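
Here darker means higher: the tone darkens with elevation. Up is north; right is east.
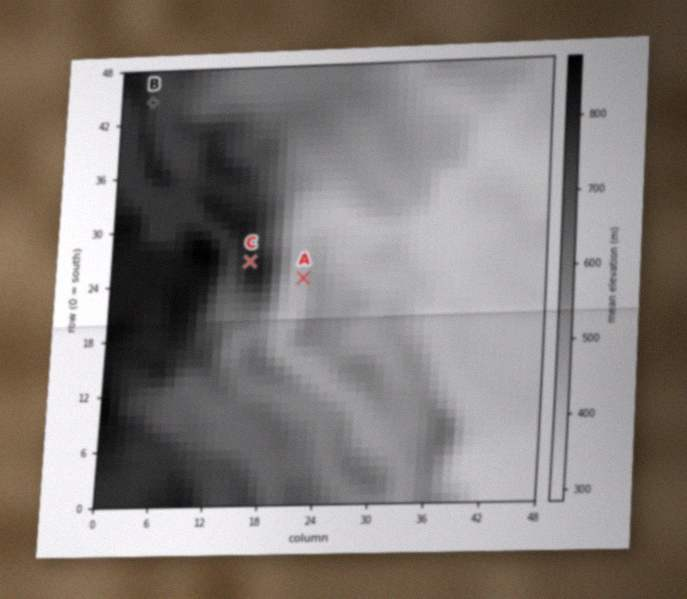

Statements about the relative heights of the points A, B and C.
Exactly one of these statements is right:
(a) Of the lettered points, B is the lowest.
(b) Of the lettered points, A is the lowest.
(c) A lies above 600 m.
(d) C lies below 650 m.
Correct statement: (b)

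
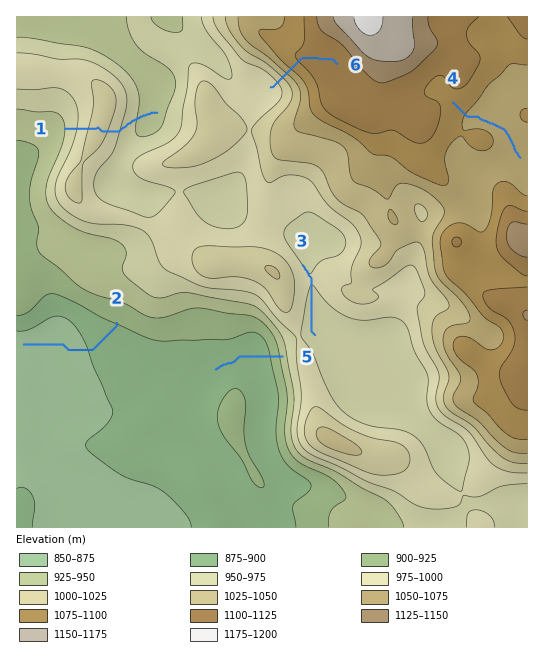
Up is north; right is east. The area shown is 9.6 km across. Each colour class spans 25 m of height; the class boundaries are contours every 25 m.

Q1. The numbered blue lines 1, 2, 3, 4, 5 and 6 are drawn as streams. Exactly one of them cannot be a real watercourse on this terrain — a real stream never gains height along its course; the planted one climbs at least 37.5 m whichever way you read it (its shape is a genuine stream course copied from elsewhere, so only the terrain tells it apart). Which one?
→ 1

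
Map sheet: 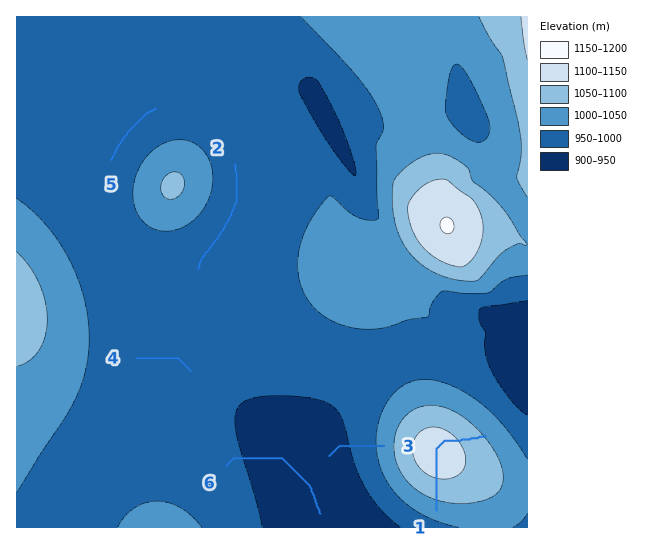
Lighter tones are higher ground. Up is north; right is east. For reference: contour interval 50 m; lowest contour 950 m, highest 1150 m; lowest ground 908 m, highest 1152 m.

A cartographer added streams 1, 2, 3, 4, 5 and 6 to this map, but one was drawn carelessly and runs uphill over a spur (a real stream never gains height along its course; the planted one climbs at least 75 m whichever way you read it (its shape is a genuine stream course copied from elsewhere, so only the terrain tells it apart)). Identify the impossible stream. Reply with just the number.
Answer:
1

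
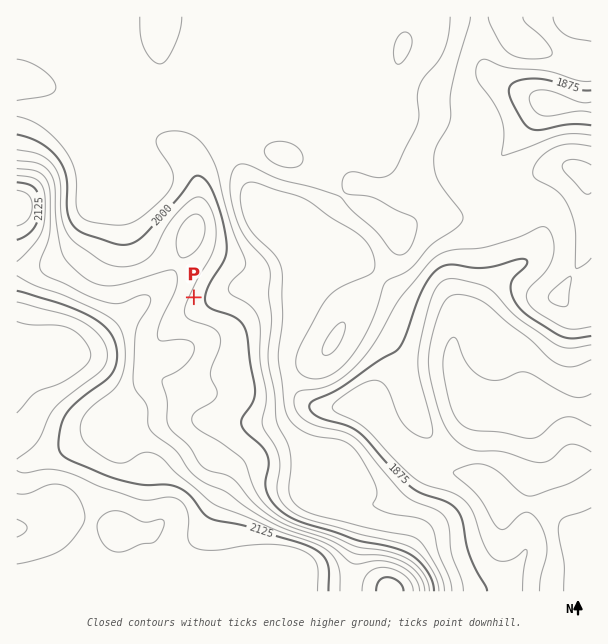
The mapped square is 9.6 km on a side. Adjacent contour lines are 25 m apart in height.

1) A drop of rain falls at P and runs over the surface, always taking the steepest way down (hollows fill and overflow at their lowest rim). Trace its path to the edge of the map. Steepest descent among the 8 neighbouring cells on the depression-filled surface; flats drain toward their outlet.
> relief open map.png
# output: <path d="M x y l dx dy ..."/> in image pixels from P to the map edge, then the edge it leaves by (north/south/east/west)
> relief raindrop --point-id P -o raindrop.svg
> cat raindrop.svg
<path d="M194 297l22 0 8-4 3 0 6-3 52 0 2 1 0 77 1 1 0 5 6 12 20 19 3 0 1 2 44 0 42 42 1 0 8 7 6 2 4 3 3 0 3 3 15 7 8 0 1 2 42 0 32 31 7 0 2 2 4 0 6 4 2 0 27 27 3 2 13 0"/>
exit: east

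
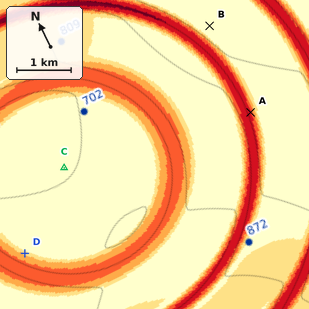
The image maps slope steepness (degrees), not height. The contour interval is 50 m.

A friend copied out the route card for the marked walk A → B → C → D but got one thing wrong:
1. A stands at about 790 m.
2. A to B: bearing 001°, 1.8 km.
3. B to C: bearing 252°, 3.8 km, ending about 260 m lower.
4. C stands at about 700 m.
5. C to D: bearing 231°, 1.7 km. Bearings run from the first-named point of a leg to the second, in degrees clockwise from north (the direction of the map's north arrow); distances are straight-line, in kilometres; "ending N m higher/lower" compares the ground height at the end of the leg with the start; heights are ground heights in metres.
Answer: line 1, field height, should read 920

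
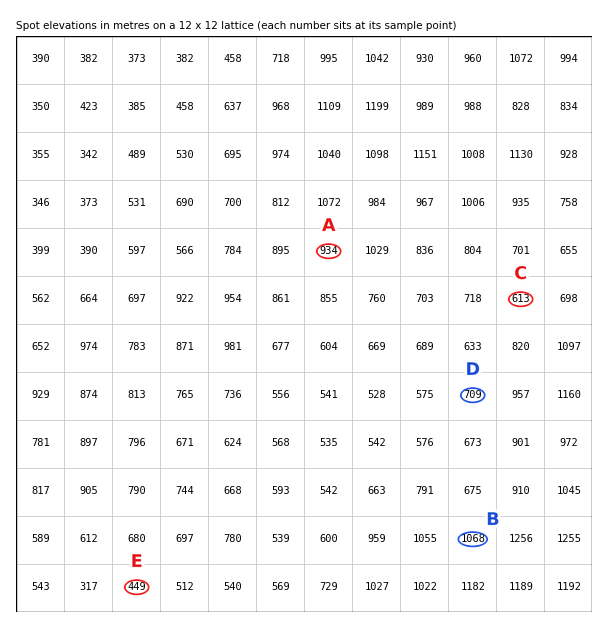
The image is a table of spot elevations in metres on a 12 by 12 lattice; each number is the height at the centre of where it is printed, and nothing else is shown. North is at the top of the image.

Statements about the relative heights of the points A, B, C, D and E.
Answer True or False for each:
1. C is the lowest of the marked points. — False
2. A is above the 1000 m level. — False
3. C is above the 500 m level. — True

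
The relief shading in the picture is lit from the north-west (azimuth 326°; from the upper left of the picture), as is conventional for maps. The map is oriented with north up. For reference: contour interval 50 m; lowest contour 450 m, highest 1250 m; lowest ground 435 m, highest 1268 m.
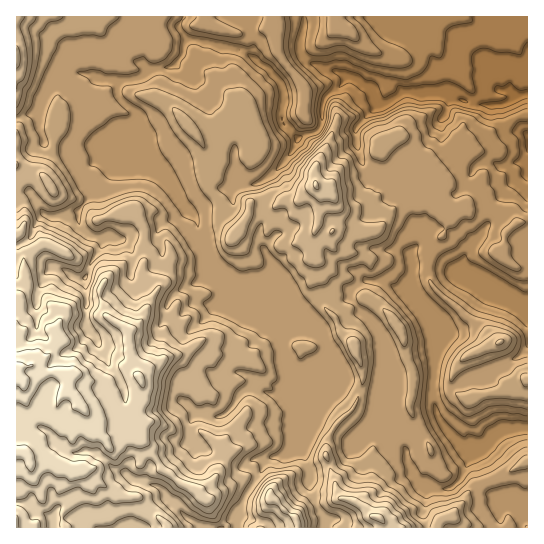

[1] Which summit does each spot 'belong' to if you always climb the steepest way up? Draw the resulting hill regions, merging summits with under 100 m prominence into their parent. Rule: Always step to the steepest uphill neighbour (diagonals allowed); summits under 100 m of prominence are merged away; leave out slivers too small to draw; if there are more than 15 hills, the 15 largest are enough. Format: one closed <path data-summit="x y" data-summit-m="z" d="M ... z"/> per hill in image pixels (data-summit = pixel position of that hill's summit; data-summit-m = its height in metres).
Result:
<path data-summit="17 378" data-summit-m="1268" d="M303 16l-176 0-3 19 19 14 1 8-2 7-37-17-18-4-22-2-4 5-1 11 7 14 4 2-13 4-9 8-12 27-21 7 1 409 220 0 2-2 0-13 5-15 15-21 6-15 5-5 21-5 12-10 8-17 5-22 19-26 23 11 23 5-1 13 5 19 20 24 2 12 12 23 4 3 10-2 6 4 7 0 7-2 8-9 10-23-26-26-9-16-3-12 0-26 2-28 2-9-8-20-16-23-19-8-9-7-19 0-13 8-8 12-10 0-14-5-6 2-17 18-16-3-20-16-35-6-10-13-17-35-4-24-9-8 10-3 20-18 14 0 8-4 18-1 10-5 24-25 8-17 20-7 4-11-2-8 3-12 3-4 10-6 10-12-8-5-26-8-12-9-1-14 4-14z"/><path data-summit="315 185" data-summit-m="1005" d="M353 77l-6 0-10 12-10 6-4 8 0 16-4 11-20 7-8 17-18 21-16 9-18 1-8 4-14 0-20 18-10 3 9 8 4 24 17 35 10 14 35 5 17 15 14 4 5 0 17-18 6-2 14 5 10 0 8-12 13-8 19 0 9 7 21 8-4-41 6-11 7-24 8-14 0-19-5 2-20 0-16-13-17 1-7-6-10-21-1-20 9-12 15-12-7-14z"/><path data-summit="499 342" data-summit-m="857" d="M429 259l-16 1-1 9 3 28 14 21 8 20-2 9-2 28 2 32 10 22 22 24 6 2 5-3 16-17 9-6 25-2 0-114-27-22-16-10-10-4-13-1-16-11z"/><path data-summit="377 517" data-summit-m="1061" d="M337 377l-5 4-16 22-5 22-11 21 9 24 0 16 3 8 7 16 6 8-1 9 102 1-2-19 3-18-2-4-6-3-6-9-6-14-2-12-20-24-5-19 1-13-23-5z"/><path data-summit="270 497" data-summit-m="1071" d="M299 445l-13 10-16 2-5 5-6 15-15 21-5 15-1 15 86-1 1-9-6-8-7-16-3-8 0-16z"/><path data-summit="338 25" data-summit-m="737" d="M394 16l-89 0-5 25 1 14 12 9 26 8 8 5 6 0 10 8 6 2 12 18 6-1 16-12 31 1 2-4-3-12 2-12-7-15-5-8-13-13-8-4z"/><path data-summit="17 55" data-summit-m="958" d="M126 16l-109 0-1 102 21-6 12-27 9-8 13-4-4-2-7-14 1-11 4-5 22 2 18 4 37 17 2-7-1-8-19-14z"/>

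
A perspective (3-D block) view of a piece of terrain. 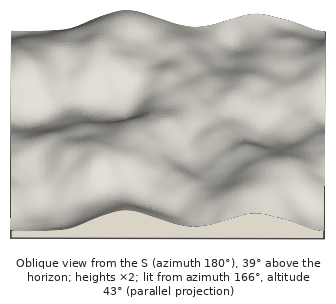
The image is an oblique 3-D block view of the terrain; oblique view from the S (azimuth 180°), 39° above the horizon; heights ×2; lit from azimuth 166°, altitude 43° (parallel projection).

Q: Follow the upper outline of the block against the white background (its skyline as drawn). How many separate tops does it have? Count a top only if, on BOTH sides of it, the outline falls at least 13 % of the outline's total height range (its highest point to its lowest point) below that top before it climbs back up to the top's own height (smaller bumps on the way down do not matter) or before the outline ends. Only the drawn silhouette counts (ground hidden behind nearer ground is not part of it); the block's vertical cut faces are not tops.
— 2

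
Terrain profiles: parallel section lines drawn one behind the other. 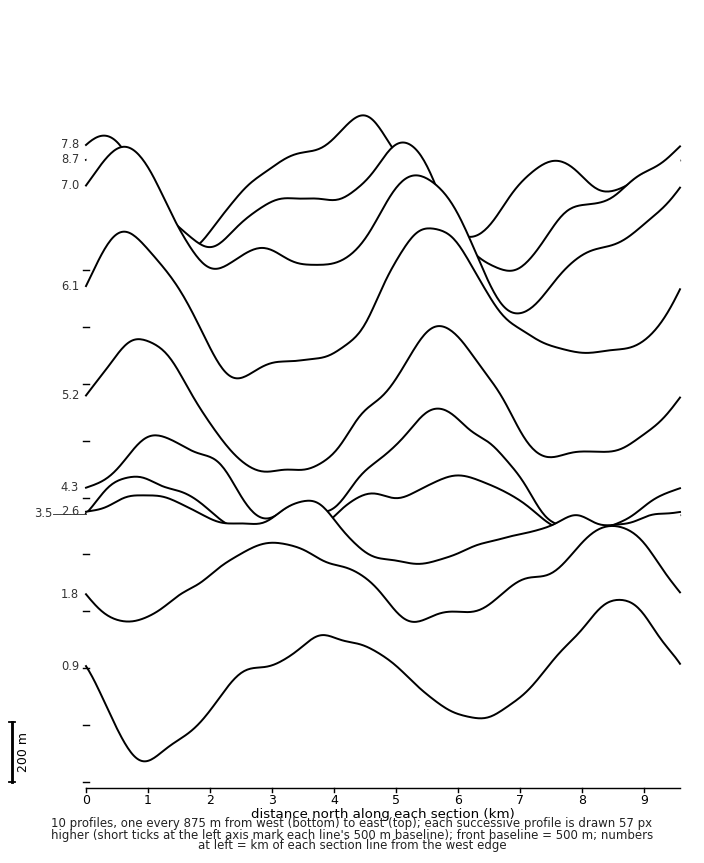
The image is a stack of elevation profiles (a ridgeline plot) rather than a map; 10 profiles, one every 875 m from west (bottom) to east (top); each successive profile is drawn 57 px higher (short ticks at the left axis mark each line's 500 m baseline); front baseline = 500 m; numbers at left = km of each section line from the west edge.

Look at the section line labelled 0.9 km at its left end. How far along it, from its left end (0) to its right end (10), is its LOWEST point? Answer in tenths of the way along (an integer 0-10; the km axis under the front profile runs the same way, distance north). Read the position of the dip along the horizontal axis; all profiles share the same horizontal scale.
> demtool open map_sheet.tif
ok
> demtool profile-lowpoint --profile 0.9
1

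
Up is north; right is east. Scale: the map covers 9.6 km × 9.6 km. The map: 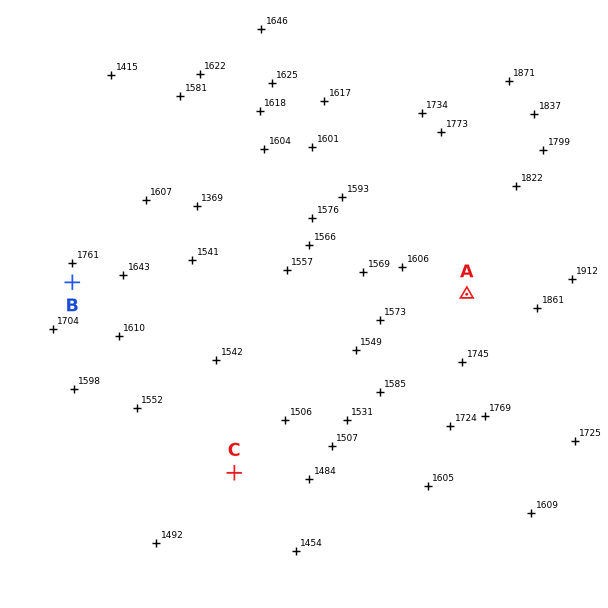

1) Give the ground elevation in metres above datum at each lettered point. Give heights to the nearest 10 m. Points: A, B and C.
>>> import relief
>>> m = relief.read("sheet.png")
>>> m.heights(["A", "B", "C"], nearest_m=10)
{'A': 1720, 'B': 1740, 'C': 1500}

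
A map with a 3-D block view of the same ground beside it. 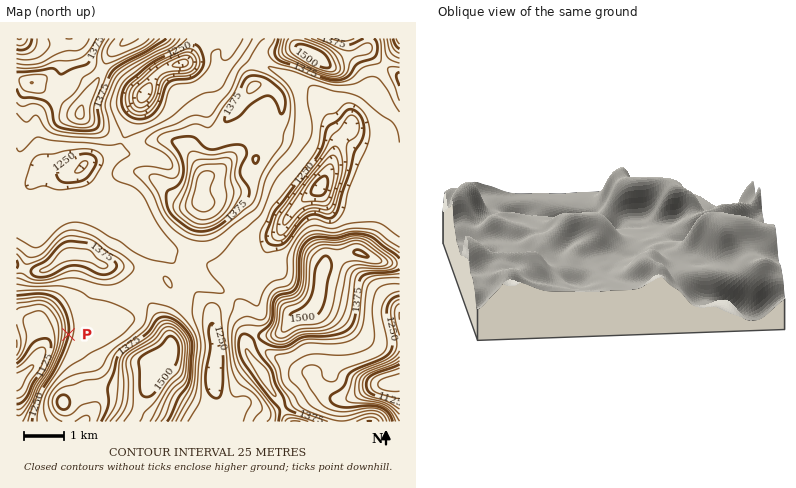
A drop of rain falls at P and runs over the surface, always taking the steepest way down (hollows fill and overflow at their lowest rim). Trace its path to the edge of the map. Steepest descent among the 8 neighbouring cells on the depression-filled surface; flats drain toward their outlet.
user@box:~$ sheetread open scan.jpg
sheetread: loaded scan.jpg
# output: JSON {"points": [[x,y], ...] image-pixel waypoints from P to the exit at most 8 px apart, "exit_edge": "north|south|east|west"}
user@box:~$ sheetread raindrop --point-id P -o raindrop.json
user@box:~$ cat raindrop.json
{"points": [[68, 334], [60, 334], [52, 334], [46, 342], [42, 350], [38, 358], [32, 366], [24, 374], [16, 380]], "exit_edge": "west"}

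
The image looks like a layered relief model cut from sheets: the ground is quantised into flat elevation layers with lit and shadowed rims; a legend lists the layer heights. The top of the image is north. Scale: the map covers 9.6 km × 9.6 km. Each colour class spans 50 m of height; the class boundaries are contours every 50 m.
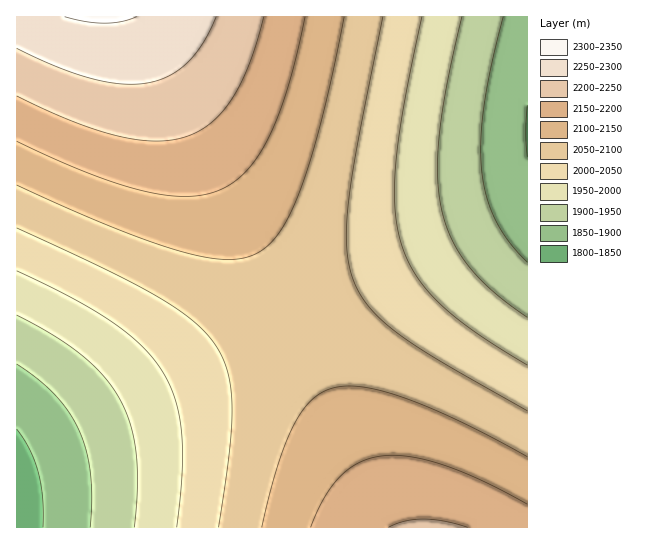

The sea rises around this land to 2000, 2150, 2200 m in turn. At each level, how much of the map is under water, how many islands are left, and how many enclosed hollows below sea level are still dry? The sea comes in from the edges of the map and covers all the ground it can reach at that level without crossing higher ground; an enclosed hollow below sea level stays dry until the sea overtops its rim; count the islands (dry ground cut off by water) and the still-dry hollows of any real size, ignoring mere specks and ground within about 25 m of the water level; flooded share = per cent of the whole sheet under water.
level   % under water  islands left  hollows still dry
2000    28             0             0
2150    79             0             0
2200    90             0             0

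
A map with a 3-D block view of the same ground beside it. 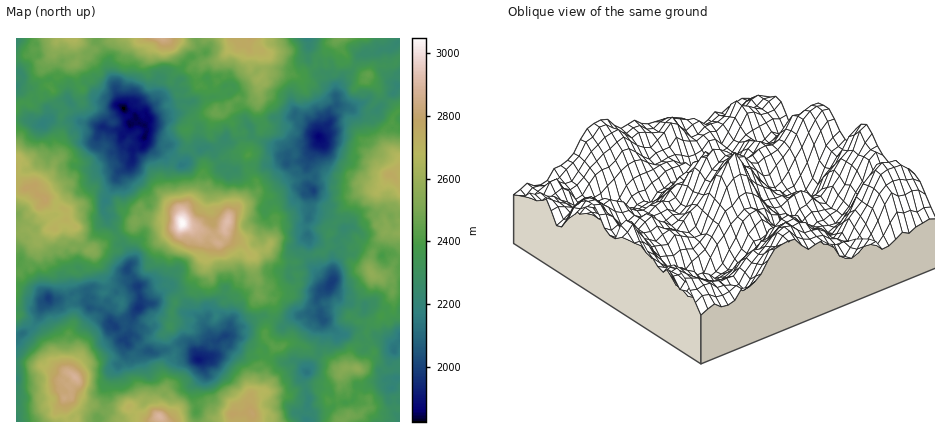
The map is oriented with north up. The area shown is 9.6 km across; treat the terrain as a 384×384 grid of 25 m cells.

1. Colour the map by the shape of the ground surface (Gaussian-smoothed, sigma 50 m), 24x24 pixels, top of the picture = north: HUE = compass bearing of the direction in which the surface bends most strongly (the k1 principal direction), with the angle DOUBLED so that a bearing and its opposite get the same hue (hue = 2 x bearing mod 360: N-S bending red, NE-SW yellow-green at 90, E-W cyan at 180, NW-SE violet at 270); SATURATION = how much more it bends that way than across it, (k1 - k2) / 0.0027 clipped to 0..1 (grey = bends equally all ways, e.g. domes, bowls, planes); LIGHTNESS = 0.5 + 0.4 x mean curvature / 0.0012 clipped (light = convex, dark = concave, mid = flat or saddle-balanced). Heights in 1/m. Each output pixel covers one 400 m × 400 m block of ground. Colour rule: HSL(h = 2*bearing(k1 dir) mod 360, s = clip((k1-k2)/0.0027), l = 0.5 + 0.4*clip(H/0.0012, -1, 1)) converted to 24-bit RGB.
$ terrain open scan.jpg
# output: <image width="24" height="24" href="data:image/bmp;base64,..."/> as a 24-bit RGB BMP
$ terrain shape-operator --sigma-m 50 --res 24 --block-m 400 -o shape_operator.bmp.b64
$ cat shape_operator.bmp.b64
<image width="24" height="24" href="data:image/bmp;base64,Qk32BgAAAAAAADYAAAAoAAAAGAAAABgAAAABABgAAAAAAMAGAAATCwAAEwsAAAAAAAAAAAAALSCVzmOi63xxgv8jWCyJEniZ72TZDf/EzNj/zbX933y/BwBoLzT78tK81OKTSIjXnuAzMgYUDApIUOId67by16j5dKnoKhzkOhdz16Jl9+FW8cCrEMCIDz6VZufL8HnDENsPz9IL3RuNLFn6JRzkiX7g8L+35EKgIxH1ZJ7fBgCC53VUnMsTH7Fq2+GVQAuMfSmZepc04N2e99qknsfhAlt1NDOXiNZzgyF889W0lmHaDUxbbFkrojQ21uid6Fqz5VO4F0ewNQD6uih+8OmAVnkJV40UDzcyKj/3x9j2kODd2O3H43eeFS6RDWU3fYcrUY7N5bAkrLsZLgUnHnlwkq5p5KIn55UYcUsSjQ0KCCsfoufe0LDz083+SRT9FyL/LpVpnbpttdJnv1Y75MeYjDOnKB2B6BwgMCkDm7oA2B0aGT11GrOLIaiC2lx380cX7rb5UHrndcn9G8V82XZfhxYY/cRjCR0qADQSNbZHuUdUufJF0WdQXCShmRdnIoKaoC70+tLRGoO9RaXMapofEEU/V30b7fzPGnVcstqNbjeWtxh4Li4F+7wd3VQWeJIffvjuDHeBSZtn7s+lpiuXhAVPfe4gAGOnfm7q/+iwoyGZjRp98VtEEBxFk8sZlMAAh9kNQEoJfnEoJg1D29f0M7zv6pDSyWzyjq4sCS4cMygK3vsMWxJErtsp5vTFBAxhO0cE/fxz7Q3Tzjk3HcJTZVPXcXvpkMLd43/Sj8vgAWuqPKTn0CMVvh0NQ18P9eJ50CNRWhJRM8tEl6QdGUkSjfI0LLwwRQZDr9szOZIf1jxfwjM6OvFxHWagOcp2h+BoWLy78l9SNCV2Bi0fthxCvzJPjvCSZvlv31DQvUDjRaPEOpnf5EibdN9aDEguegCz5sVwYrktGxJP8cSetUsiL5wptr8UUpUPZpMfTuY+tx19MQ1VH765tdDwt/Xg5TC9kxxZl8p6xEKAQiHex+36larjsCjwAyA4451XwChOL5NbautD3nSBOKPJmfr1/q3/Ft62JofapEf/rl/9LPa9HZFD3iwAqpAgYbzW50XAWeBQuugcAM5V53PWjQCNGvW0hC+943vad/Nrb9bbnUr/f/mwOKjmJIP0+aTXFXRyKgkm7ux/I2+jahil8lZEc4fUtTRgPq0S4UeNuvq9yCrFBBEvYhm887vhGVbtNz3U2v3OL1TmPAy1/+nMEVYmEiFT8r2ESjbCCzud2IVkjS4aQx2JfOuTqbUkUHUe5vSpDf/Ur43q667gAAIzaN7/8rWxCRJenPHd/OPPIzmYIG++/M/P3ZTvDzBOt+NPUim/Cg/DzUK35nCZIqtwoMMXgjkjmr70t/HRgFfDqbMeyGAfAI7gGmSCfp5ApUnsSdNitadM1SNiKs9UZp804QJBfqTqxoG3ex5FBgotprwyolfFnIvh5arcKkrND6RHwapQuyUm6a9DIzR7xY5GDWRFJxtds+KJlMYwKRhc95xWhW4mLBoPqekswdI4UDie11LfCgzdUZDYZda4vzfBfFrX+NDct7DxViS46Wujed7md5LovSGyv1mNAGNv2nZB6h8YgAktUv8uyh2zi1nP2faTWNdONxQ9kNQxKba3GBp00ndlNtB8vbFLrNhUu70veSzB23VW44U7NjgMzFB6bhjDHbo7NBFywh4a9+xhXxtjRdUNV4gWvuMj1B8OKKlwZdBAGEc1DhElp7BKqeSPS8fJfc5zl4MQHigL9tUMlVwbxz0JKV0FHfuGtCNhDR9BM+aC9NrXdiCl3I9RAPdlZQhws/KJW2Pc5Fe3VBtkDWNrXtqNps5UK5hL/8cv6Cb1HbXoKuZG5RLUs+nWQP/CLwQs0yUmCx92T9FPSOIYaT7Y3NX273DihRzO1OdLdMA1VgcJnKkwELW2Pr4Dg3gPU5cO+8l73T0z5DW8pflfEBOd9dQxrOEuZwuYRxcfdNwyKZ4R1hw9SukoPpMLoxUxzB9289t4pztQPyPSoNvlG2Cxcgy83PIrSvszBHNhXw+I5etVoEAeqswfpnkk2xE9bBUwN7W0KfE4O+a4GBOstdwhslYUTxVRVN9f5K6heGbLTLXmu13GzR+dBYp06tP4h7rtcxttDQzo6m1NVUTT1utynHHUVh2jrXnbsDK54lJCWawUAJ1AWSry93z8LYq7rdhAtdtDSdA7GZhb0gnhpijCru6iBXhH8BVmxn7s12Y6rCFt4VM4v+CQGczJ1zHzUkbLnnrp4TPc2fTXYLbzDQDAFVRL8cuzYODOL+l1eueuaFXcFgVN7pm18dQ2aFodMngVC0MZ"/>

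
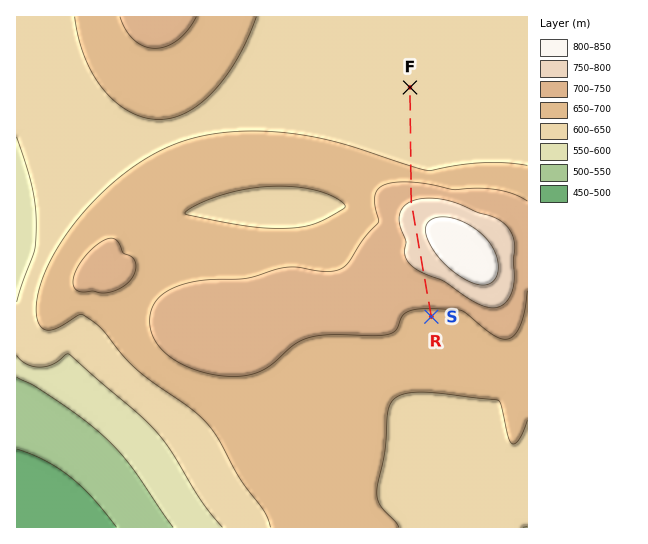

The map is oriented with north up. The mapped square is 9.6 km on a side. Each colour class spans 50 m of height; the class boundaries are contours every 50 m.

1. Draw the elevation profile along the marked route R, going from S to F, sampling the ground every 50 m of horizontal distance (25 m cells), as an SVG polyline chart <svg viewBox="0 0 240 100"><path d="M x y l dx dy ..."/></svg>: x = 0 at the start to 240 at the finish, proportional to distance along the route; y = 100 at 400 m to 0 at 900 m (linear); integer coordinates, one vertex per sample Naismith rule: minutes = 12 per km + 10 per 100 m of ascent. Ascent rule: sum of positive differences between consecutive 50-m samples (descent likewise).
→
<svg viewBox="0 0 240 100"><path d="M0 41l3 0 3 0 2-1 3-1 3 0 3-1 2-1 3 0 3-1 3-1 2-1 3-1 3 0 3-1 3-1 2-1 3 0 3-1 3 0 2-1 3 0 3 0 3-1 2 0 3 0 3-1 3-1 3 0 2-1 3 0 3-1 3 0 2 0 3 0 3 0 3 1 2 0 3 1 3 0 3 1 3 1 2 1 3 1 3 1 3 1 2 2 3 1 3 1 3 2 2 1 3 2 3 1 3 2 3 2 2 1 3 2 3 2 3 1 2 2 3 1 3 0 3 1 2 0 3 0 3 0 3 0 3 0 2 1 3 0 3 0 3 0 2 0 3 0 3 0 3 0 2 0 3 0 3 0 3 0 3 0 2 0 3 0 3 0 3 0 2 0 3 0 2 0"/></svg>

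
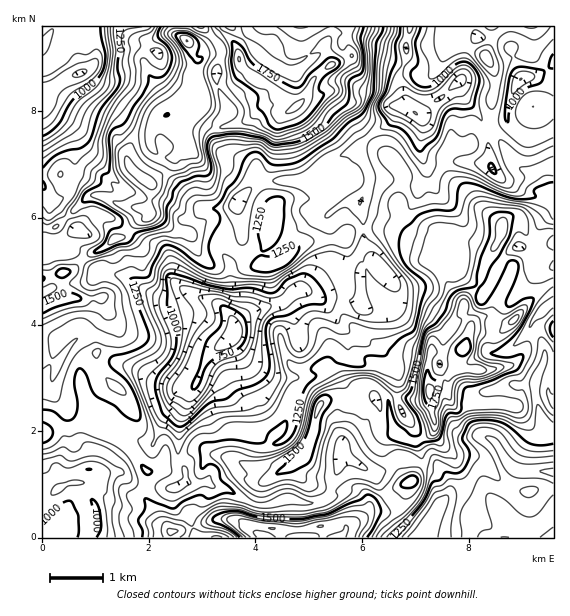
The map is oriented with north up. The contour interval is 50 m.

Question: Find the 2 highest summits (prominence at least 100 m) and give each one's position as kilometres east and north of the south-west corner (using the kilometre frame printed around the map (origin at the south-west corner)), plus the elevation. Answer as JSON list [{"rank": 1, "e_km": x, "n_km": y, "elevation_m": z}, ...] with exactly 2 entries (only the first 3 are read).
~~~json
[{"rank": 1, "e_km": 4.76, "n_km": 8.09, "elevation_m": 1863}, {"rank": 2, "e_km": 2.71, "n_km": 9.31, "elevation_m": 1851}]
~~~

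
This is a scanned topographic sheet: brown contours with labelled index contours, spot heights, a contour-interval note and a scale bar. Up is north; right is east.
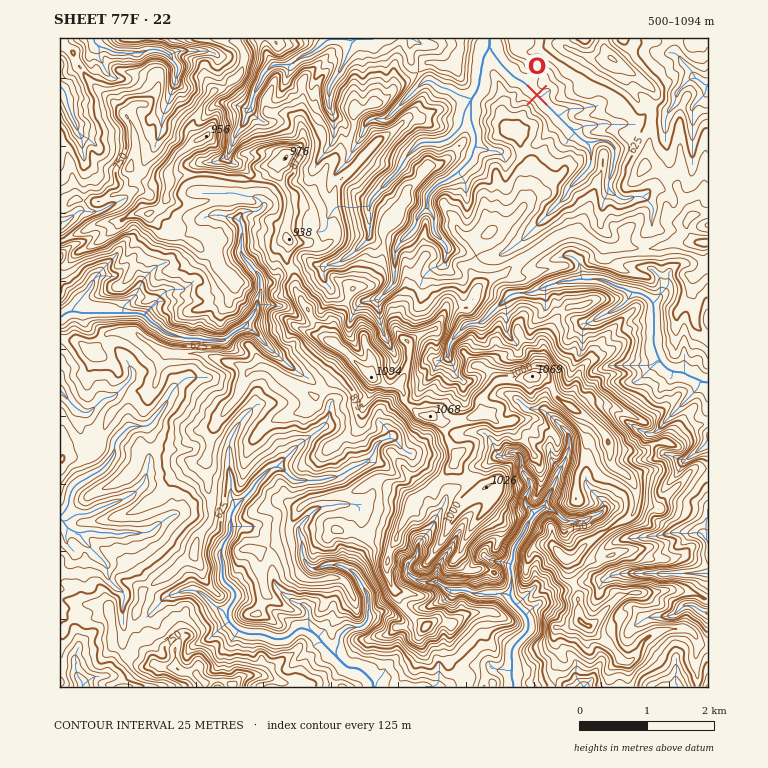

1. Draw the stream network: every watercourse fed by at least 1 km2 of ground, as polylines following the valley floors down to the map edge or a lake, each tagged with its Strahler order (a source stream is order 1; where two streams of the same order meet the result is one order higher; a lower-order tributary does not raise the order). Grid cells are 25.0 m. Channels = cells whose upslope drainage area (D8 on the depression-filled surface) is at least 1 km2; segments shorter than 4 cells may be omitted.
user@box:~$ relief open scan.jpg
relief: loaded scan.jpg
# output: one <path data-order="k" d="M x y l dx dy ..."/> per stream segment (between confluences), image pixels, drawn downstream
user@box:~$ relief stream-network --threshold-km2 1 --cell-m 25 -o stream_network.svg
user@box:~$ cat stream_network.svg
<path data-order="2" d="M338 658l10 10 10 0 1 2 2 0 12 11 0 6"/><path data-order="2" d="M228 619l0 2 10 10 2 0 1 1 4 0 1 2 17 0 2 2 3 0 5 3 10 0 2-1 4 0 8-9 2 0 1-2 2 0 2 2 3 0 2 2 5 1 7 7 0 2 17 17"/><path data-order="1" d="M703 612l3 0 2 2"/><path data-order="1" d="M206 597l10 10 8 3 0 4 4 5"/><path data-order="2" d="M510 595l2 5 15 16 0 1 1 2 0 12-15 15 0 2-1 1 0 31 1 1 0 6"/><path data-order="1" d="M409 575l11 7 17 0 4 3 1 0 7 5 17 0 2 2 3 0 2 2 34 0 1 1 2 0"/><path data-order="1" d="M670 573l38 0"/><path data-order="1" d="M300 538l0 1 2 2 0 12 2 2 0 3 1 2 2 5 3 3 9 0 2-1 3 0 2-2 15 0 5 3 5 2 7 7 0 1 3 4 4 8 3 4 0 27-7 6-13 0-9 9 0 8-3 5 0 5 2 2 0 2"/><path data-order="1" d="M143 533l-20 0-2 1-7 0-1-1-15 0-2-2-10 0-2 2-8 0-5-4-2 0-4-3-1-5"/><path data-order="2" d="M64 521l-2 0-2-2 0-1"/><path data-order="1" d="M572 521l-8 0-10-10-5-2-2-2-3 0"/><path data-order="1" d="M84 514l-8 0-9 7-3 0"/><path data-order="2" d="M534 514l0 2-7 8 0 4-4 5 0 1-6 9-2 5-2 2 0 10-3 5 0 5 2 2 0 18-2 2 0 3"/><path data-order="2" d="M234 507l0 2-3 5 0 19-2 1 0 2-5 5 0 2-1 2 0 3-2 2 0 10 2 1 0 17 5 7 1 0 5 5 0 2 2 2 0 3-2 2 0 1-6 9 0 10"/><path data-order="2" d="M544 507l-10 7"/><path data-order="1" d="M527 477l3 3 0 9-5 8 0 5 2 2 0 2 7 6 0 2"/><path data-order="2" d="M277 467l-4 0-1 2-2 0-15 15-2 5-19 18"/><path data-order="1" d="M564 462l-3 8-4 5-1 9-9 13-2 9-1 1"/><path data-order="1" d="M229 452l0 23 2 2 0 20 3 4 0 6"/><path data-order="1" d="M292 452l-15 15"/><path data-order="1" d="M390 438l-10 3-4 4-3 10-8 8-2 0-2 2-3 0-20 12-7 0-2 2-5 0-2 1-27 0-1-1-2 0-12-12-3 0"/><path data-order="1" d="M89 413l-7 0-3-4-2 0-17-18 0-2"/><path data-order="1" d="M167 403l-7 8 0 2-5 5 0 1-7 7-18 0-14 14 0 1-2 2 0 10-5 7 0 2-10 10-8 3-7 5-5 2-7 7 0 1-1 2 0 4-2 1 0 9-9 10 0 2"/><path data-order="1" d="M447 355l0-1 2-2 0-7 2-2 0-1 3-4 0-1 12-12 2 0 1-2 10 0 2-2 2 0 27-27 3 0 2-1 17 0 5-4 3 0 5-3 4 0 1-2 4 0 2-1 5 0 1-2 10 0 2-2 27 0 2 2 3 0 12 7 5 0 9 5"/><path data-order="2" d="M243 328l-9 4-6 6-2 0-2 2-22 0-1-2-17 0-2-1-12-2-1-2-6-1-6-7-5-2-4-3 0-2-1-2-2 0 0-1-4 0-1-2-61 0-2-2-5 0"/><path data-order="2" d="M72 311l-3 0-7 5-2 0"/><path data-order="1" d="M623 305l7-7 2-5"/><path data-order="1" d="M79 301l-5 5-2 5"/><path data-order="1" d="M378 300l15-16 0-1 2-2 0-31 2-1 0-2 3-3 0-2 15-15 0-2 2-2 0-6 10-10"/><path data-order="2" d="M632 293l8 0 2 1 5 2 7 7 0 42 1 2 2 8 2 2 1 5 9 8 3 0 2 2 10 0 7 5 3 0 9 5 5 0"/><path data-order="1" d="M354 252l16-15 0-36 1-1 0-2 27-27 0-2 4-3 1-5 4-3 0-2 13-14 21 0 1-1 4 0 1-2 2 0 12-12 0-2 2-1 0-7 1-2 0-5 4-3 1-5 2-2"/><path data-order="1" d="M447 247l0-2-11-11 0-2-2-2 0-13-2-2 0-2-5-5 0-1"/><path data-order="1" d="M240 222l1 1 0 4 2 2 0 5-2 1 0 19 2 2 0 1 8 9 0 1 9 9 0 20-2 2 0 5-2 2 0 5-1 1-2 5-10 12"/><path data-order="2" d="M427 207l0-11 2-1 0-2 10-10 2 0 1-2 4 0 8-7 2 0 15-15 0-1 2-2 0-5 3-5 0-12-2-2 0-3-1-2 0-3-2-2 0-22"/><path data-order="1" d="M618 198l-10-10 2-12 1-2 0-3 2-2 0-8 2-2 0-12-5-5-2 0-2-1-10 0-2 1-8 0"/><path data-order="1" d="M566 196l3-8 20-20 0-2 2-2 0-15-2-2 0-3-1 0-2-2"/><path data-order="2" d="M586 142l-2-1-1 0-60-60-8-3-15-15 0-2-5-5 0-2-5-6"/><path data-order="1" d="M77 125l-6-11 0-4-2-1 0-4-2-2 0-6-2-2 0-3-5-5"/><path data-order="1" d="M248 110l3-3 0-5 2-2 0-3 2-2 0-3 1-2 2-5 3-4 0-3 2-2 0-1 10-10 19 0 10-9 10-3 15-14 21 0 1 2 2 0 2-2 3 0"/><path data-order="2" d="M471 98l5-5 0-1 2-2 0-3 1-2 0-9 2-1 0-9 2-1 0-7 7-10"/><path data-order="1" d="M331 85l5-7 0-2 3-3 5-12 2-1 0-4 5-8 0-5 2 0 3-4"/><path data-order="1" d="M429 80l1 0 4 3 2 0 6 5 5 0 5 4 2 0 4 3 3 0 2 2 3 0 2 1 3 0"/><path data-order="1" d="M696 78l1 0 7 7 4 0"/><path data-order="1" d="M177 76l0-5 2-1-2-5-7-7 0-2-1-2-6-3-3 0-2-2-10 0-5 4-29 0-8-5-5 0-2-2-1 0-4-3 0-4"/><path data-order="3" d="M490 48l0-9"/><path data-order="2" d="M356 39l17 0"/>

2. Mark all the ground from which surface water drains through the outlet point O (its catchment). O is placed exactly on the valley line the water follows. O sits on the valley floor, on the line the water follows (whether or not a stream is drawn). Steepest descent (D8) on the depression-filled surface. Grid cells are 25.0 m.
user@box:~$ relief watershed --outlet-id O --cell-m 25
5.769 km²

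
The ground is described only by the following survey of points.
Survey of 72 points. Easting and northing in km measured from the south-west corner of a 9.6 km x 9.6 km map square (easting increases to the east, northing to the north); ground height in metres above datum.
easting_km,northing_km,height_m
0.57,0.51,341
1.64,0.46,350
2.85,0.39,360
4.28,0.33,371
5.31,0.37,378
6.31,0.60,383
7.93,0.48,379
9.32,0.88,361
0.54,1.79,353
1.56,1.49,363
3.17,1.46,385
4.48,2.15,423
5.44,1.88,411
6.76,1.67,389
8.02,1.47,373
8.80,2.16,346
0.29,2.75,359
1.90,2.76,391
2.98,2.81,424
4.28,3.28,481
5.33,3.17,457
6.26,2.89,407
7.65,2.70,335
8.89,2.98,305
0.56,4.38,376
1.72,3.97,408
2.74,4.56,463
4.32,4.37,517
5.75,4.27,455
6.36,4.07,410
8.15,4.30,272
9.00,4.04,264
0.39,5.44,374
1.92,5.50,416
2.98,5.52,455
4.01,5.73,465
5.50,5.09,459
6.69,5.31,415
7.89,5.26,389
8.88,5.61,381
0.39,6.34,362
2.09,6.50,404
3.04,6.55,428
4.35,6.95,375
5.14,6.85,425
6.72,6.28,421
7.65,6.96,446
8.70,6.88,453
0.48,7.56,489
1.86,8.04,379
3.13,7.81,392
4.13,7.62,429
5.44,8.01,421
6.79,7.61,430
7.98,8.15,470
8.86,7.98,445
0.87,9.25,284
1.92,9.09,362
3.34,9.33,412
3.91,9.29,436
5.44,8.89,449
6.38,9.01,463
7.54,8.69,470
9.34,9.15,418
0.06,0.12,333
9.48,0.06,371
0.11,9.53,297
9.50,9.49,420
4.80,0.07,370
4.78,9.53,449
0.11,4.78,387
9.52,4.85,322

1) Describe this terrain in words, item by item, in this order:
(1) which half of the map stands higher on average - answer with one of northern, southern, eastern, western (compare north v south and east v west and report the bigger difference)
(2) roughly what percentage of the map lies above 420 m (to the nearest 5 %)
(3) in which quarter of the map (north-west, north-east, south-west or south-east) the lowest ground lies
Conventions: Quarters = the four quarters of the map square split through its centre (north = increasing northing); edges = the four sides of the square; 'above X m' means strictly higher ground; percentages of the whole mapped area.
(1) Taken as a whole, the northern half is higher than the southern.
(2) Roughly 40 % of the ground is higher than 420 m.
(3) The lowest point lies in the south-east quarter of the map.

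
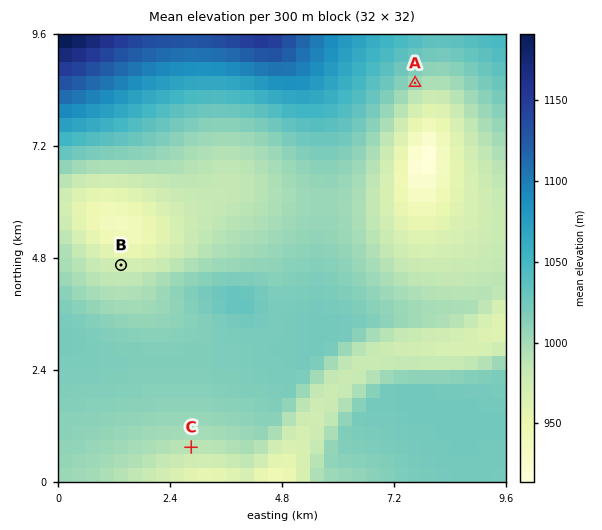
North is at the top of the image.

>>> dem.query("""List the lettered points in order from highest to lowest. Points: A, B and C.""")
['A', 'C', 'B']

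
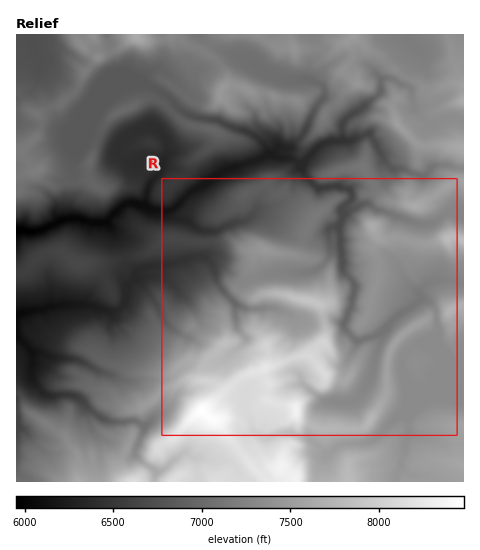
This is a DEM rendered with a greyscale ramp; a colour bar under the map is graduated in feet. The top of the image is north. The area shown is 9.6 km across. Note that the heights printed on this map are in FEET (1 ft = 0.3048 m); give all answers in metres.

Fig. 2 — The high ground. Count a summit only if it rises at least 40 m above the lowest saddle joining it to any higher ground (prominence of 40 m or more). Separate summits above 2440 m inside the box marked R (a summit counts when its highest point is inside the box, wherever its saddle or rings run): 2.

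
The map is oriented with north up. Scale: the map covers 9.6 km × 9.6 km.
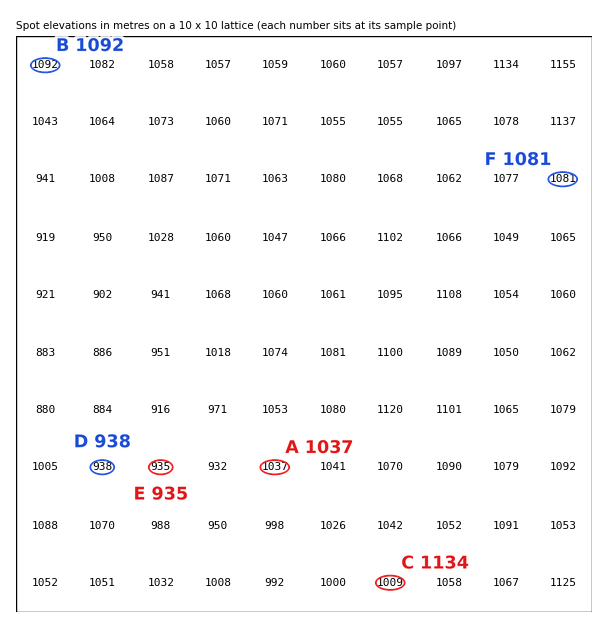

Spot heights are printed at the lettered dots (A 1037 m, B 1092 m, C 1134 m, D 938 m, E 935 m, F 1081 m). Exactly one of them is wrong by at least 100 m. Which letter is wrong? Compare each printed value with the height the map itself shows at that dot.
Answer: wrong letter C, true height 1009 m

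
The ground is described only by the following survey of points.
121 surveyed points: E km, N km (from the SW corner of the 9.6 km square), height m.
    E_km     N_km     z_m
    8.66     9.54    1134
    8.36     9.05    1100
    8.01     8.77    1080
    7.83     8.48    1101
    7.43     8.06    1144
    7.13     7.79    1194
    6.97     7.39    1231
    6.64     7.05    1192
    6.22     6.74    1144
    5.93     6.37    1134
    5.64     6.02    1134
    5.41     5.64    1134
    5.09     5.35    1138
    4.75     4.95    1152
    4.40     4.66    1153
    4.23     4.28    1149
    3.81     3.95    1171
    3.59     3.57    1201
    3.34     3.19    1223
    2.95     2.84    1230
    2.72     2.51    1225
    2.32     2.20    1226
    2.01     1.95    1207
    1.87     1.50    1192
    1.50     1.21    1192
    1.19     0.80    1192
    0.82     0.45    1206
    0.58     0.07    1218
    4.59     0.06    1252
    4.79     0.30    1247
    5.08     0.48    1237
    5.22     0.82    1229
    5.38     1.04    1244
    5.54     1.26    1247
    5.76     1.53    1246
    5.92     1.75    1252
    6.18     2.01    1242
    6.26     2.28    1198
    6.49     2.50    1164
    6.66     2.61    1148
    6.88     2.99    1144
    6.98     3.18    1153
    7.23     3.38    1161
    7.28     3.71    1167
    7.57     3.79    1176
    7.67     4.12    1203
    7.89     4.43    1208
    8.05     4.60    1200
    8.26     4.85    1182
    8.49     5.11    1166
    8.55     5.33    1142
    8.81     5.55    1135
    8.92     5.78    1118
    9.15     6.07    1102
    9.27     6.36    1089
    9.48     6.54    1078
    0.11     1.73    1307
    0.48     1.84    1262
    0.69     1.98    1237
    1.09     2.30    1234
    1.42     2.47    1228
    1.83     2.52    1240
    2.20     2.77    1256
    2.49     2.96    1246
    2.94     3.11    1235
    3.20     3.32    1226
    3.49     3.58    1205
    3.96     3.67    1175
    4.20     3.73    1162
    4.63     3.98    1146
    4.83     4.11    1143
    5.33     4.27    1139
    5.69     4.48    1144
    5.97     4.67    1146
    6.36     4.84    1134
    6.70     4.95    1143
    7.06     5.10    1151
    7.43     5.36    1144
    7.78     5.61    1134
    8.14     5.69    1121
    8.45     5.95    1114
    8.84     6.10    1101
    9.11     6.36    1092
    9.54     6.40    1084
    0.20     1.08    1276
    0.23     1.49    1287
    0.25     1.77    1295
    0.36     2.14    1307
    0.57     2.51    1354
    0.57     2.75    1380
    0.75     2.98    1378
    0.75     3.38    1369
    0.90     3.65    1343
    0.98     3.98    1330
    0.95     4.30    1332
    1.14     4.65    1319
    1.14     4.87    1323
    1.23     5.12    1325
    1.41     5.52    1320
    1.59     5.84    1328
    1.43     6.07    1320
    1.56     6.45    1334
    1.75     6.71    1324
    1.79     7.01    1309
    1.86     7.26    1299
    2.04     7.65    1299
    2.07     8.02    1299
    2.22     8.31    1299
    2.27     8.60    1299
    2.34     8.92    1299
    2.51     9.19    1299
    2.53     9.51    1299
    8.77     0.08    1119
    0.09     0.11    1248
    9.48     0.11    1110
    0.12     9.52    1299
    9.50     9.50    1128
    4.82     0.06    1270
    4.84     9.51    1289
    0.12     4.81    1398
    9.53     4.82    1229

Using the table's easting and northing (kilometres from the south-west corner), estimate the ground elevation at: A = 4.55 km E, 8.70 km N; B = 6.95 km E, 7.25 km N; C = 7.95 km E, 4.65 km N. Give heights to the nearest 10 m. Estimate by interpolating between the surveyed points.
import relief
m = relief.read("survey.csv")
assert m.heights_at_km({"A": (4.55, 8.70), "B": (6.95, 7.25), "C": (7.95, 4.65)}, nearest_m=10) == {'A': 1300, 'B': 1220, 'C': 1190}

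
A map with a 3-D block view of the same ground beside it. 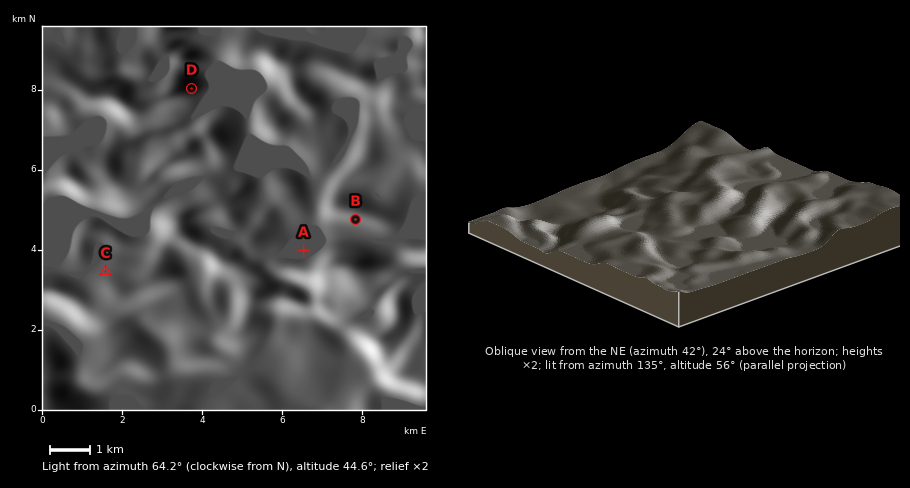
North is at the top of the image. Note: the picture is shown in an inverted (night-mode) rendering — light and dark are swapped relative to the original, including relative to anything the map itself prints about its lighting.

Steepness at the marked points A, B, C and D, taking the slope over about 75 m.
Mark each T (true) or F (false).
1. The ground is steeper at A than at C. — F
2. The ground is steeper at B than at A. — T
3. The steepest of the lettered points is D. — T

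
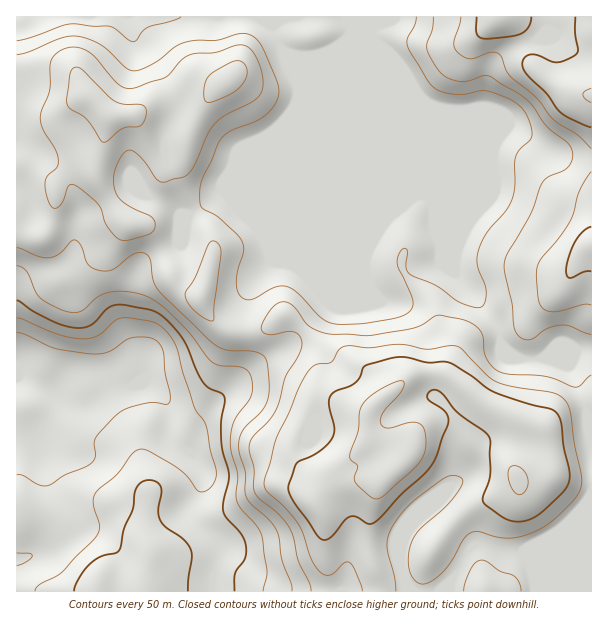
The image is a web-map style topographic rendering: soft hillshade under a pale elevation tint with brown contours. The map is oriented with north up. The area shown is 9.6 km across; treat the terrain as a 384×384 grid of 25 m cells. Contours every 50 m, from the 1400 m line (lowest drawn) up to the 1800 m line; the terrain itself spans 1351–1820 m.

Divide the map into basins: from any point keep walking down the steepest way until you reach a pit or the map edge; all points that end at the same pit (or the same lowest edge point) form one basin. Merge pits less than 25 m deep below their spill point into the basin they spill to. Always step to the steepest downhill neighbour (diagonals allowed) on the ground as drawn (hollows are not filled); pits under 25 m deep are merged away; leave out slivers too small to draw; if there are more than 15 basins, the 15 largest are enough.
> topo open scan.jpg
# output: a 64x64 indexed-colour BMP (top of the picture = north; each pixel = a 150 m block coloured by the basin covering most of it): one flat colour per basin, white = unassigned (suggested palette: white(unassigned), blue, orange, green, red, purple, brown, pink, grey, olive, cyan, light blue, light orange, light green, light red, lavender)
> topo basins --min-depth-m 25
<image width="64" height="64" href="data:image/bmp;base64,Qk12CAAAAAAAAHYAAAAoAAAAQAAAAEAAAAABAAQAAAAAAAAIAAATCwAAEwsAABAAAAAAAAAA////ALR3HwAOf/8ALKAsACgn1gC9Z5QAS1aMAMJ34wB/f38AIr28AM++FwDox64AeLv/AIrfmACWmP8A1bDFABERERERERERERERERERERERERERERERERERERERERERERERERERERERERERERERERERERERERERERERERERERERERERERERERERERERERERERERERERERERERERERERERERERERERERERERERERERERERERERERERERERERERERERERERERERERERERERERERERERERERERERERERERERERERERERERERERERERERERERERERERERERERERERERERERERERERERERERERERERERERERERERERERERERERERERERERERERERERERERERERERERERERERERERERERERERERERERERERERERERERERERERERERERERERERERERERERERERERERERERERERERERERERERERERERERERERERERERERERERERERERERERERERERERERERERERERERERERERERERERERERERERERERERERERERERERERERERERERERERERERERERERERERERERERERERERERERERERERERERERERERERERERERERERERERERERERERERERERERERERERERERERERERERERERERERERERERERERERERERERERERERERERERERERERERERERERERERERERERERERERERERERERERERERERERERERERERERERERERERERERERERERERERERERERERERERERERERERERERERERERERERERERERERERERERERERERERERERERERERERERERERERERERERERERERERERERERERERERERERERERERERERERERERERERERERERERERERERERERERERIhERERERERERERERERERERERERERERERERERERERESIiIRERERERERERERERERERERERERERERERERERERESIiIiERERERERERERERERERERERERERERERERERERERIiIiIhEREREREREREREREREREREREREREREREREREREiIiIiIiIhERERERERERERERERERERERERERERERERESIiIiIiIiERERERERERERERERERERERERERERERERESIiIiIiIiIhERERERERERERERERERERERERERERERERIiIiIiIiIiIRERERERERERERERERERERERERERERERIiIiIiIiIiIiIRERERERERERERERERERERERIiIhERIiIiIiIiIiIiIiIiERERERERERERERERERERIiIiISIiIiIiIiIiIiIiIiIhERERERERERERERERERIiIiIiIiIiIiIiIiIiIiIiIiIREREREREREREREREREiIiIiIiIiIiIiIiIiIiIiIiIiERERERERERERERERIiIiIiIiIiIiIiIiIiIiIiIiIiIhERERERERERERERIiIiIiIiIiIiIiIiIiIiIiIiIiIiIRERERERERERERIiIiIiIiIiIiIiIiIiIiIiIiIiIiIiEREREREREREREiIiIiIiIiIiIiIiIiIiIiIiIiIiIiIREREREREREREiIiIiIiIiIiIiIiIiIiIiIiIiIiIiIiERERERERERESIiIiIiIiIiIiIiIiIiIiIiIiIiIiIiIhERERERERESIiIiIiIiIiIiIiIiIiIiIiIiIiIiIiIiERERERERESIiIiIiIiIiIiIiIiIiIiIiIiIiIiIiIiIRERERERERIiIiIiIiIiIiIiIiIiIiIiIiIiIiIiIiIhERERERERESIiIiIiIiIiIiIiIiIiIiIiIiIiIiIiIiERERERERERIiIiIiIiIiIiIiIiIiIiIiIiIiIiIiIiIRERERERERESIiIiIiIiIiIiIiIiIiIiIiIiIiIiIiIhERERERERERIiIiIiIiIiIiIiIiIiIiIiIiIiIiIiIiEREREREREREiIiIiIiIiIiIiIiIiIiIiIiIiIiIiIiIREREREREREREiIiIiIiIiIiIiIiIiIiIiIiIiIiIiIhERERERERERERIiIiIiIiIiIiIiIiIiIiIiIiIiIiIiEREREREREREREiIiIiIiIiIiIiIiIiIiIiIiIiIiIiIRERERERERERESIiIiIiIiIiIiIiIiIiIiIiIiIiIiIhEREREREREREREiIiIiIiIiIiIiIiIiIiIiIiIiIiIiERERERERERERESIiIiIiIiIiIiIiIiIiIiIiIiIiIiIRERERESIiEREREiIiIiIiIiIiIiIiIiIiIiIiIiIiIhERERESIiIiERESIiIiIiIiIiIiIiIiIiIiIiIiIiIiERERESIiIiIiIREiIiIiIiIiIiIiIiIiIiIiIiIiIhERERESIiIiIiIiIiIiIiIiIiIiIiIiIiIiIiIiIiIRERERERIiIiIiIiIiIiIiIiIiIiIiIiIiIiIiIiIiERERIiIiIiIiIiIiIiIiIiIiIiIiIiIiIiIiIiIiIiEREREiIiIiIiIiIiIiIiIiIiIiIiIiIiIiIiIiIiIiIRERESIiIiIiIiIiIiIiIiIiIiIiIiIiIiIiIiIiIiIhERERIiIiIiIiIiIiIiIiIiIiIiIiIiIiIiIiIiIiIiEREREiIiIiIiIiIiIiIiIiIiIiIiIiIiIiIiIiIiIiERERESIiIiIiIiIiIiIiIiIiIiIiIiIiIiIiIiIiIiERERER"/>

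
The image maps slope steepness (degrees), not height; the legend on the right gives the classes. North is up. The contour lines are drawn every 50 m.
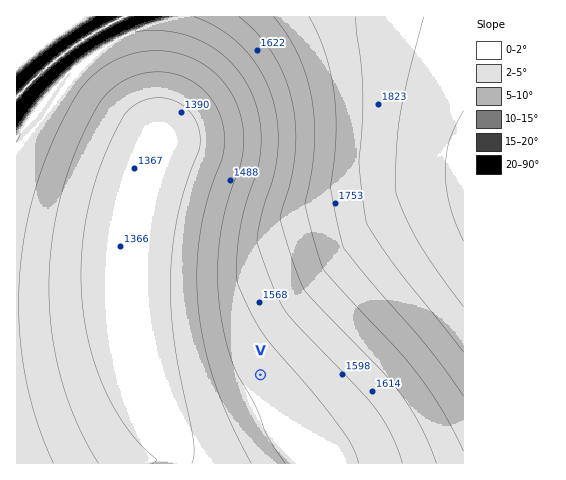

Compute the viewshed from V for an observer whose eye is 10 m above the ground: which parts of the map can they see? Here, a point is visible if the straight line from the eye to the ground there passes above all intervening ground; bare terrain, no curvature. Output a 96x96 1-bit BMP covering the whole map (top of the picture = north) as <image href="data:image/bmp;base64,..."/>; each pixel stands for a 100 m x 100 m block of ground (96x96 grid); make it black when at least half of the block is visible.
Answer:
<image width="96" height="96" href="data:image/bmp;base64,Qk2+BAAAAAAAAD4AAAAoAAAAYAAAAGAAAAABAAEAAAAAAIAEAAATCwAAEwsAAAIAAAAAAAAA////AAAAAAD//////AAAH////////////AAAP///////////+AAAf///////////8AAA////////////4AAB////////////4AAD////////////wAAH////////////gAAH////////////AAAP////////////AAAf///////////+AAAf///////////8AAA////////////4AAA////////////4AAB////////////wAAB////////////wAAD////////////gAAD////////////AAAD////////////AAAH///////////+AAAH///////////+AAAH///////////8AAAH///////////8AAAH///////////4AAAP///////////wAAAP///////////wAAAP///////////wAAAP///////////gAAAP///////////gAAAP///////////AAAAP///////////AAAAP//////////+AAAAP//////////+AAAAH//////////+AAAAH//////////8AAAAH//////////8AAAAD//////////8AAAAB///////7//4AAAAA///////z//4AAAAAf//////j//4AAAAAP/////+D//4AAAAAH/////8D//wAAAAAD/////wD//wAAAAAB/////AD//wAAAAAA////+AD//wAAAAAAP///wAD//gAAAAAAB+//AAD//gAAAAAAAAP4AAD//gAAAAAAAACAAAD//gAAAAAAAAAAAAD//gAAAAAAAAAAAAD//gAAAAAAAAAAAAD//gAAAAAAAAAAAAD//AAAAAAAAAAAAAD//AAAAAAAAAAAAAD//AAAAAAAAAAAAAD//AAAAAAAAAAAAAD//AAAAAAAAAAAAAD//AAAAAAAAAAAAAD//AAAAAAAAAAAAAD//AAAAAAAAAAAAAD//AAAAAAAAAAAAAD//AAAAAAAAAAAAAD//AAAAAAAAAAAAAD//AAAAAAAAAAAAAD//AAAAAAAAAAAAAD//AAAAAAAAAAAAAD//AAAAAAAAAAAAAD//AAAAAAAAAAAAAD//AAAAAAAAAAAAAD//AAAAAAAAAAAAAD//AAAAAAAAAAAAAB//AAAAAAAAAAAAAA//gAAAAAAAAAAAAAf/gAAAAAAAAAAAAAP/gAAAAAAAAAAAAAH/gAAAAAAAAAAAAAH/gAAAAAAAAAAAAAD/gAAAAAAAAAAAAAB/gAAAAAAAAAAAAAB/wAAAAAAAAAAAAAA/wAAAAAAAAAAAAAAfwAAAAAAAAAAAAAAP4AAAAAAAAAAAAAAH4AAAAAAAAAAAAAAD8AAAAAAAAAAAAAAA8AAAAAAAAAAAAAAAeAAAAAAAAAAAAAAAOAAAAAAAAAAAAAAADAAAAAAAAAAAAAAABgAAAAAAAAAAAABAAAAAAAAAAAAAAADwAAAAAAAAAAAAAAHIAAAAAAAAAAAAAAEeAAAAAAAAAAAAAAAfAAAAAAAAAAAAAAA/wAAAAAAAAAAAAA="/>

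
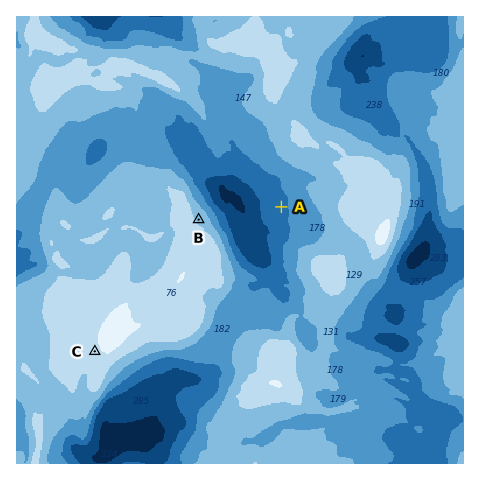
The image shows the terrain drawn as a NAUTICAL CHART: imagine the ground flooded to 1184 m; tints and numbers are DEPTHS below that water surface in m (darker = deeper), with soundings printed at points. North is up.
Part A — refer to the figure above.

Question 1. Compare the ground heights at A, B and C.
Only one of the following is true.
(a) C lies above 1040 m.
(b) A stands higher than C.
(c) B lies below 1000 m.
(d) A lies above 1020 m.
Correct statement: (a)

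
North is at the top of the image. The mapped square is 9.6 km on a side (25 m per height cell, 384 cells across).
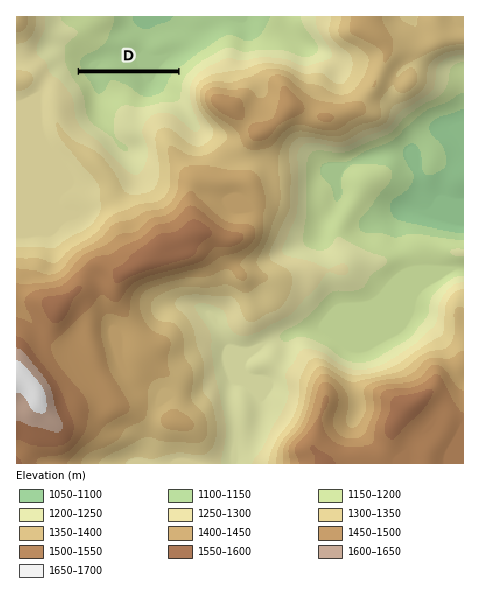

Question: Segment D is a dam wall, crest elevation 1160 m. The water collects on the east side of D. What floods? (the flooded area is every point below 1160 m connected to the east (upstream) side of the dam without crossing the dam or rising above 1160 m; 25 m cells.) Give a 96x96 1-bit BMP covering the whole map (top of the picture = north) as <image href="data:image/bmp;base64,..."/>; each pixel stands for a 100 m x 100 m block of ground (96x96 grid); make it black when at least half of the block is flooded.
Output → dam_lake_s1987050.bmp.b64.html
<image width="96" height="96" href="data:image/bmp;base64,Qk2+BAAAAAAAAD4AAAAoAAAAYAAAAGAAAAABAAEAAAAAAIAEAAATCwAAEwsAAAIAAAAAAAAA////AAAAAAAAAAAAAAAAAAAAAAAAAAAAAAAAAAAAAAAAAAAAAAAAAAAAAAAAAAAAAAAAAAAAAAAAAAAAAAAAAAAAAAAAAAAAAAAAAAAAAAAAAAAAAAAAAAAAAAAAAAAAAAAAAAAAAAAAAAAAAAAAAAAAAAAAAAAAAAAAAAAAAAAAAAAAAAAAAAAAAAAAAAAAAAAAAAAAAAAAAAAAAAAAAAAAAAAAAAAAAAAAAAAAAAAAAAAAAAAAAAAAAAAAAAAAAAAAAAAAAAAAAAAAAAAAAAAAAAAAAAAAAAAAAAAAAAAAAAAAAAAAAAAAAAAAAAAAAAAAAAAAAAAAAAAAAAAAAAAAAAAAAAAAAAAAAAAAAAAAAAAAAAAAAAAAAAAAAAAAAAAAAAAAAAAAAAAAAAAAAAAAAAAAAAAAAAAAAAAAAAAAAAAAAAAAAAAAAAAAAAAAAAAAAAAAAAAAAAAAAAAAAAAAAAAAAAAAAAAAAAAAAAAAAAAAAAAAAAAAAAAAAAAAAAAAAAAAAAAAAAAAAAAAAAAAAAAAAAAAAAAAAAAAAAAAAAAAAAAAAAAAAAAAAAAAAAAAAAAAAAAAAAAAAAAAAAAAAAAAAAAAAAAAAAAAAAAAAAAAAAAAAAAAAAAAAAAAAAAAAAAAAAAAAAAAAAAAAAAAAAAAAAAAAAAAAAAAAAAAAAAAAAAAAAAAAAAAAAAAAAAAAAAAAAAAAAAAAAAAAAAAAAAAAAAAAAAAAAAAAAAAAAAAAAAAAAAAAAAAAAAAAAAAAAAAAAAAAAAAAAAAAAAAAAAAAAAAAAAAAAAAAAAAAAAAAAAAAAAAAAAAAAAAAAAAAAAAAAAAAAAAAAAAAAAAAAAAAAAAAAAAAAAAAAAAAAAAAAAAAAAAAAAAAAAAAAAAAAAAAAAAAAAAAAAAAAAAAAAAAAAAAAAAAAAAAAAAAAAAAAAAAAAAAAAAAAAAAAAAAAAAAAAAAAAAAAAAAAAAAAAAAAAAAAAAAAAAAAAAAAAAAAAAAAAAAAAAAAAAAAAAAAAAAAAAAAAAAAAAAAAAAAAAAAAAAAAAAAAAAAAAAAAAAAAAAAAAAAAAAAAAAAAAAAAAAAAAAAAAAAAAAAAAAAAAAAAAAAAAAAAAAAAAAAAAAAAAAAAAAAAAAAAAAAAAAAAAAAAAAAAAAAAAAAAAAAAAAAAAAAAAAAAAAAAAAAAAAAAAAAAAAAAAAAAAAAAAAAAAAAAAAAAAAAAAAAAAAAAAAEAAAAAAAAAAAAAAAGAYAAAAAAAAAAAAAPh/AAAAAAAAAAAAAP//gAAAAAAAAAAAAf//gAAAAAAAAAAAAf//wAAAAAAAAAAAA///wAAAAAAAAAAAAAAAAAAAAAAAAAAAAAAAAAAAAAAAAAAAAAAAAAAAAAAAAAAAAAAAAAAAAAAAAAAAAAAAAAAAAAAAAAAAAAAAAAAAAAAAAAAAAAAAAAAAAAAAAAAAAAAAAAAAAAAAAAAAAAAAAAAAAAAAAAAAAAAAAAAAAAAAAAAAAAAAAAAAAAAAAAAAAAAAAAAAAAAAAAA="/>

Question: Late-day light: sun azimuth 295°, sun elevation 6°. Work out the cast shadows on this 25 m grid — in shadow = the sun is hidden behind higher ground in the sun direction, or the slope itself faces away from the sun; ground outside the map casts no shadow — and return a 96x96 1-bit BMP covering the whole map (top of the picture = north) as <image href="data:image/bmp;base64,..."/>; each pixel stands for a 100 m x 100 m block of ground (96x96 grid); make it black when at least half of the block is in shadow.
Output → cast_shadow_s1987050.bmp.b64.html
<image width="96" height="96" href="data:image/bmp;base64,Qk2+BAAAAAAAAD4AAAAoAAAAYAAAAGAAAAABAAEAAAAAAIAEAAATCwAAEwsAAAIAAAAAAAAA////AAAAAAA+f////D/AAAAAAHA/////+H/gAAAAAHAH////8P/wAAAAADAAf///wf/wAAAAABgAf///Af/wAAAAAAgAP//+A//gAAwAOAwAf//8A//gAD8AfAQAf//8A//AAH+APwYAf//8A/+AAH/AP8AA///8Af8AAD/gH+AB///4AP8AAD/gD+AD/+P4AH8AAD/gB/AD/8HwAH8AAB/gA/AH/4AAD/8AAB/AAf4H/wAAD/8AAB+AAP8H/gAAD/+AAB8AAD8H/AAAD/+AAA4AAD8H+AAAD//AAAwAAB8P8AQAD//AAAAAAB4f4B4AB/+AAAAAABgfwB4AA/+AAAAAAAA/gD4Af/8AAAAAAAA/AD4B//8AAAAAAAA8ADwB//8AAAAAAAA4AHwB///AAAAAAAA4AHwAf//wAAAAAAAAAH4Af///4AAAAAAAfP4AP////8AAAAAA//4AH/+///gAAAAAf/4P//+f//4AAAAAf/w///+f//4AAAAAf/x////P//8AAAAAf/j////B//+AAAAAP/P////8///wAAAAH/P////////4AAAAD+P////////4AAAAA+P////////4AAAAAcP////////8AAAAAAP////////8AAAAAAH///////74AAAAAAD///////zwAAAAAAA///////hAAAAAAAAP//////AAAAAAAAAAf/////AAAAAAAAAAB/////AAAAAAAAAAAf////gAAAAAAAAAAf////gAAAAAAAAAAfv///4AAAAAAAAAAPD////AAAAAAAAAAGA////gAAAAAAAAAAAf///gAAAAAAAAAAAP///AAAAAAAAAAAAP///AAAAAAAAAAAAH//9A8AAAAAAAAAAH//8D/wAAAAAAAAAH//8f/wAAAAAAAAAH//8f/wAAAAAAAAAP//8f/4AAAAAAAAAP//+f/+EAAAAAAAAP//////8AAAAAAAAef/////8AAAMAAAAMf/////8AAAYAAAAAf/////8AAA4AAAAA//////8AAB4AAAAA//////8AABwAAAAB//////8AABwAAAAD//////8AADgAAAAf//////8AABAAAAAf//////8AAAAAAAAP//////8AAAAAAAAH//////8AAAAAAAAD//////8AA+AAAAAA/h////8AH+AAAAAAfg////8AP+AAAABAPgP///8AP+AAAADgHgA///8AP+AAAADgDgAf//8AH8AAAADgDAAf//8AH8AAAAAAAAAP//8QD4AAAAAADAAP3/88B4AAAAAAGAAHz/8cBwAAAAAAGAAHx/8cHwAAAAAAEAADx/8OHwAAAAAAAAAD4/8GH/gAAAAAAAAB8/8AH/4AAAAAAAAB+/8AP/wAAAAAAAAA+f8P//gAAAAAAAAAcf8//+AAAAAAAAAAIP8//4AAAAAAAAAAAD9//gAAAAAAAAAAAAf/+AAAAAAAAAAAAAD/8D+AAAAAAAAAAAD/4D+AAAAAAAAAgAB/wB+AAAAAAAADwAB/gB8AAAAAAAAHgAA="/>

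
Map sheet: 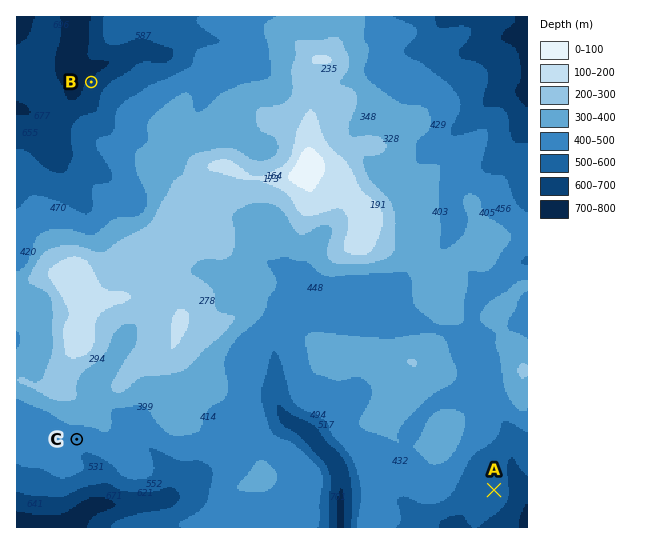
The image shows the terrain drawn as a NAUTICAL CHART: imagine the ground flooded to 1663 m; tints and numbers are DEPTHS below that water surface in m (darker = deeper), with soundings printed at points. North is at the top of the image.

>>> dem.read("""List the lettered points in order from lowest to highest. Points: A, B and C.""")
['B', 'A', 'C']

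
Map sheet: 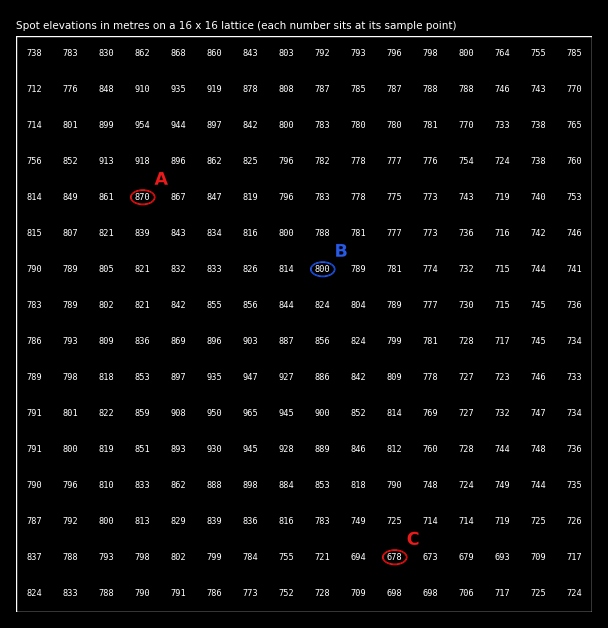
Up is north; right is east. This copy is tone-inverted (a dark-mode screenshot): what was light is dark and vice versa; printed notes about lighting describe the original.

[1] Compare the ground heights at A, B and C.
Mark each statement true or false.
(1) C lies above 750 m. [false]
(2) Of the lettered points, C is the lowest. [true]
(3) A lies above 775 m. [true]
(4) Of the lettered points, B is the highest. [false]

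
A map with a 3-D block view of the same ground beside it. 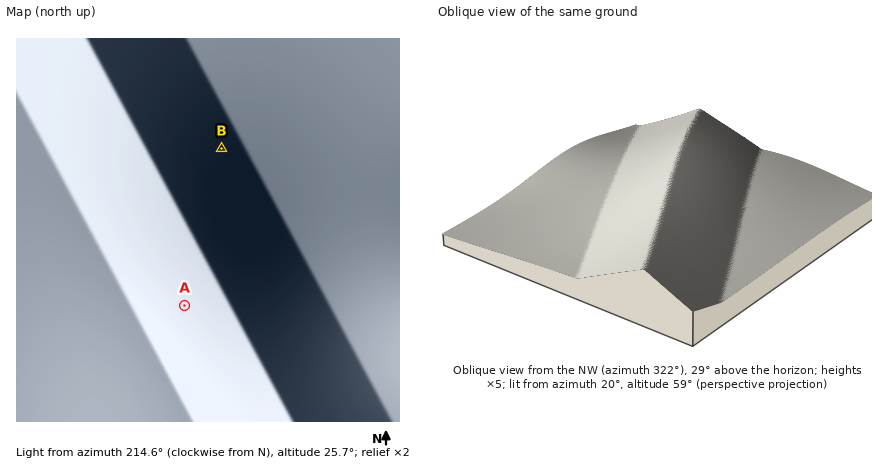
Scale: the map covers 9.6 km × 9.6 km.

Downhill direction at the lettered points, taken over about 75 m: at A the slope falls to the SW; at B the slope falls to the NE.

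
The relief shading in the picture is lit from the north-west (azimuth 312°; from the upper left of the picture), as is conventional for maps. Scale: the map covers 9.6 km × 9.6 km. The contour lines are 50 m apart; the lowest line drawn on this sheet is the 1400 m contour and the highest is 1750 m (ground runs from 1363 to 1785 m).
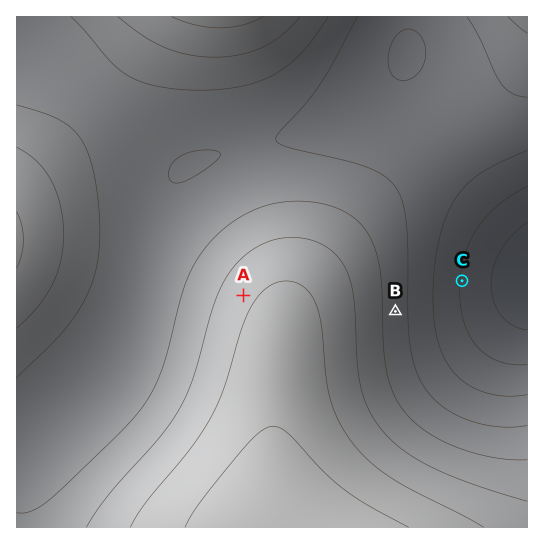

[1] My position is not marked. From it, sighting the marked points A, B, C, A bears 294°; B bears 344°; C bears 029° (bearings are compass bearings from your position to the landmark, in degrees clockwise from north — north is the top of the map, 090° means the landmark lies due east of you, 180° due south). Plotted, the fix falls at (412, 371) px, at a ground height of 1560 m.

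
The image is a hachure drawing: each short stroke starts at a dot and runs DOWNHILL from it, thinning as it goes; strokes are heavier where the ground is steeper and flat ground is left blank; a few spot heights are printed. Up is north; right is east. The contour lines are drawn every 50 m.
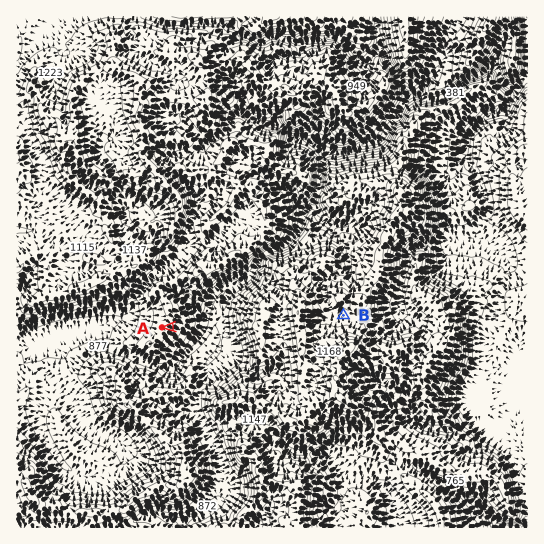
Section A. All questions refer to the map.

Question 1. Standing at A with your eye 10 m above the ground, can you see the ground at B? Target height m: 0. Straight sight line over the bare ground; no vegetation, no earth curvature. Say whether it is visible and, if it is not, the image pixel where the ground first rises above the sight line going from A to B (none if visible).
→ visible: false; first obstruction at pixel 243 322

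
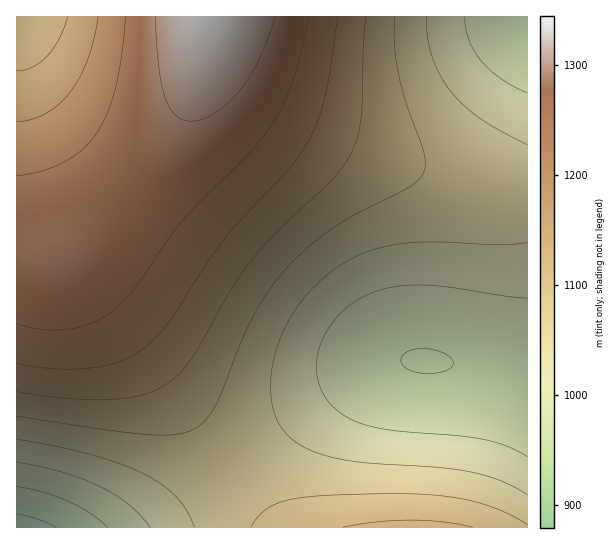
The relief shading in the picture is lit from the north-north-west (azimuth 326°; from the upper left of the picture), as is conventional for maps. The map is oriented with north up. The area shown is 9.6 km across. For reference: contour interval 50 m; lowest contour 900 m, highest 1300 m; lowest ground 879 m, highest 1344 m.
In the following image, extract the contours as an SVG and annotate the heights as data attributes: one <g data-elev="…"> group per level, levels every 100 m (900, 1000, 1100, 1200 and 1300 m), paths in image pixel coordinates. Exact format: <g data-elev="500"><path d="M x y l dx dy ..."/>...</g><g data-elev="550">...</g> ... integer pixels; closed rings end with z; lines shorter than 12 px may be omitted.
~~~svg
<g data-elev="900"><path d="M17 514l20 5 19 8"/></g><g data-elev="1000"><path d="M17 462l44 10 38 14 30 19 11 10 10 12"/><path d="M527 457l-20-11-22-6-26-4-69-6-19-4-16-5-16-9-12-13-8-14-3-18 1-12 4-12 6-12 7-10 19-18 24-12 24-5 26-1 100 13"/><path d="M527 93l-26-14-20-18-7-11-5-11-3-10-1-12"/></g><g data-elev="1100"><path d="M527 524l-29-15-31-9-36-5-45-1-65 2-34 4-12 4-10 6-8 8-6 9"/><path d="M17 416l97 15 44 4 16 0 12-3 11-5 8-6 7-10 7-12 21-56 13-26 14-24 18-23 20-20 24-19 28-17 52-27 9-6 6-8 1-10-1-10-19-52-7-31-4-28 1-25"/></g><g data-elev="1200"><path d="M17 363l21 4 23 2 21 0 20-3 16-4 15-7 13-9 12-11 15-20 32-49 17-24 20-24 45-47 21-29 9-20 8-24 13-81"/><path d="M98 17l-4 22-7 21-8 18-9 14-11 12-13 9-15 6-14 3"/></g><g data-elev="1300"><path d="M155 17l4 50 6 31 5 10 6 7 7 5 8 1 12-2 12-6 14-11 12-13 10-14 8-16 16-42"/></g>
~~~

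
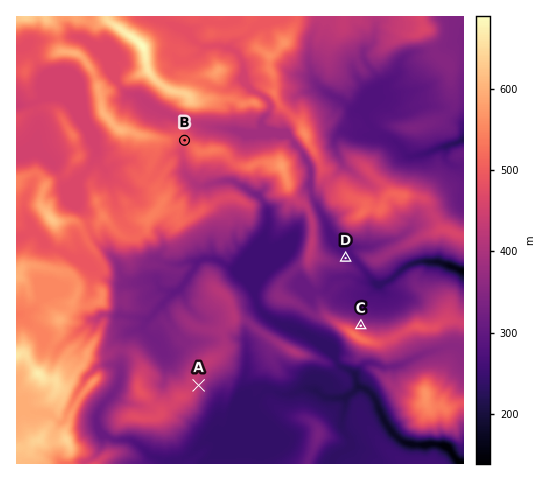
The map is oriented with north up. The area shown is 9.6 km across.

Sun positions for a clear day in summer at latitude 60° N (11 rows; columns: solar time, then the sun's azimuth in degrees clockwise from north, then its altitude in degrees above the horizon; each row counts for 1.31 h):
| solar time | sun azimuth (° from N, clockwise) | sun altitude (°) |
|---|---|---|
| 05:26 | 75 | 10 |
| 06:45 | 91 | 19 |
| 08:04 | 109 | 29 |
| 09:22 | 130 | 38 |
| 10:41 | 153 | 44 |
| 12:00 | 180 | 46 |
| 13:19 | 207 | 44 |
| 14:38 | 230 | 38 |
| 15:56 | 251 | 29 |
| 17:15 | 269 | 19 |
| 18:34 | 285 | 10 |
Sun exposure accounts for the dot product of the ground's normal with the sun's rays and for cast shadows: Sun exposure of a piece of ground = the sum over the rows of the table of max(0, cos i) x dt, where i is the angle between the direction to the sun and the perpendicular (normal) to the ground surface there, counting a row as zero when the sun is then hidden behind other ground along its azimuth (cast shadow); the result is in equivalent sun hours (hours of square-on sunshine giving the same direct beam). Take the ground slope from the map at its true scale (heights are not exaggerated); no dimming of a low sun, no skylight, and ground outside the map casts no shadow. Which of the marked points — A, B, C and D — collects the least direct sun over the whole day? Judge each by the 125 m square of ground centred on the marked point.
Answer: C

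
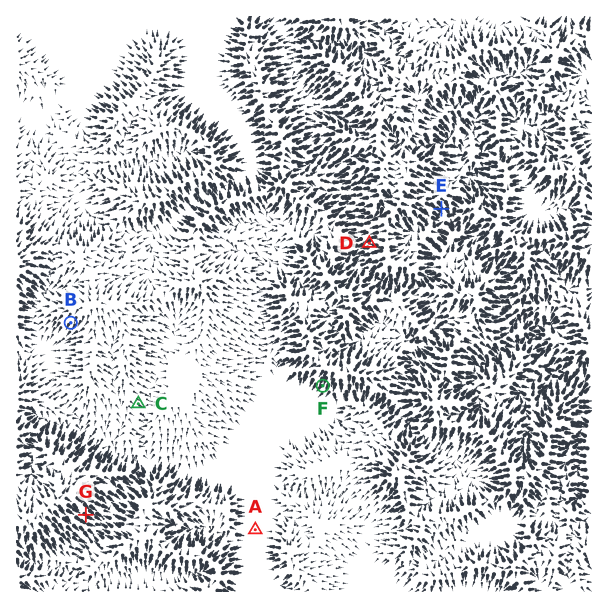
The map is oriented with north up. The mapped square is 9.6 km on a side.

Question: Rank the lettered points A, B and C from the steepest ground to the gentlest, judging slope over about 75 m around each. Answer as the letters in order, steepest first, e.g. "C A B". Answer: B C A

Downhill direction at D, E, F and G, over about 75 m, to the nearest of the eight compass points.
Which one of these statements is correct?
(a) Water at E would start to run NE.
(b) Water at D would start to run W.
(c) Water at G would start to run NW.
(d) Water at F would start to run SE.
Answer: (b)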